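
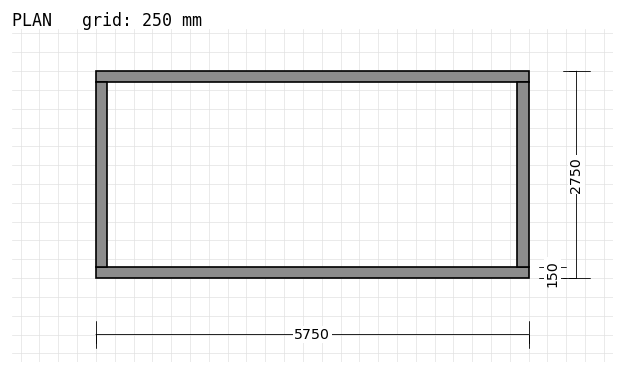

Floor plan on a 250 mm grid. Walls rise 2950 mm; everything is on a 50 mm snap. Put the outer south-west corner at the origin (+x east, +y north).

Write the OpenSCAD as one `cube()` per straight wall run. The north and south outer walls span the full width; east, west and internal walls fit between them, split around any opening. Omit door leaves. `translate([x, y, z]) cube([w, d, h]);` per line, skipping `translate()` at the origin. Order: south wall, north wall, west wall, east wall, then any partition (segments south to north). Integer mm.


cube([5750, 150, 2950]);
translate([0, 2600, 0]) cube([5750, 150, 2950]);
translate([0, 150, 0]) cube([150, 2450, 2950]);
translate([5600, 150, 0]) cube([150, 2450, 2950]);


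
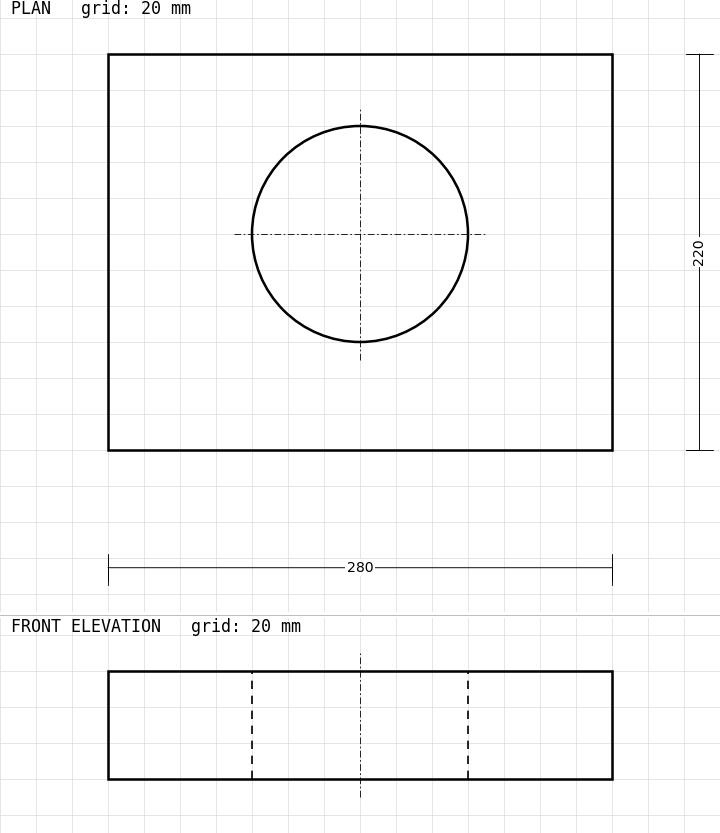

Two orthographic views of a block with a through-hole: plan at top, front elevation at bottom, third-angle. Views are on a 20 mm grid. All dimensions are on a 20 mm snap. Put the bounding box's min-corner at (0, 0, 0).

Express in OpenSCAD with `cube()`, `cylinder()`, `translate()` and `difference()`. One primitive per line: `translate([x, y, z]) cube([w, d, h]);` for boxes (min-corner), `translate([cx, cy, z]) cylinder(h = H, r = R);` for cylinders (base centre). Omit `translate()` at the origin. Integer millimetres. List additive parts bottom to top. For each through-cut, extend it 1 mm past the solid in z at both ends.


difference() {
  cube([280, 220, 60]);
  translate([140, 120, -1]) cylinder(h = 62, r = 60);
}


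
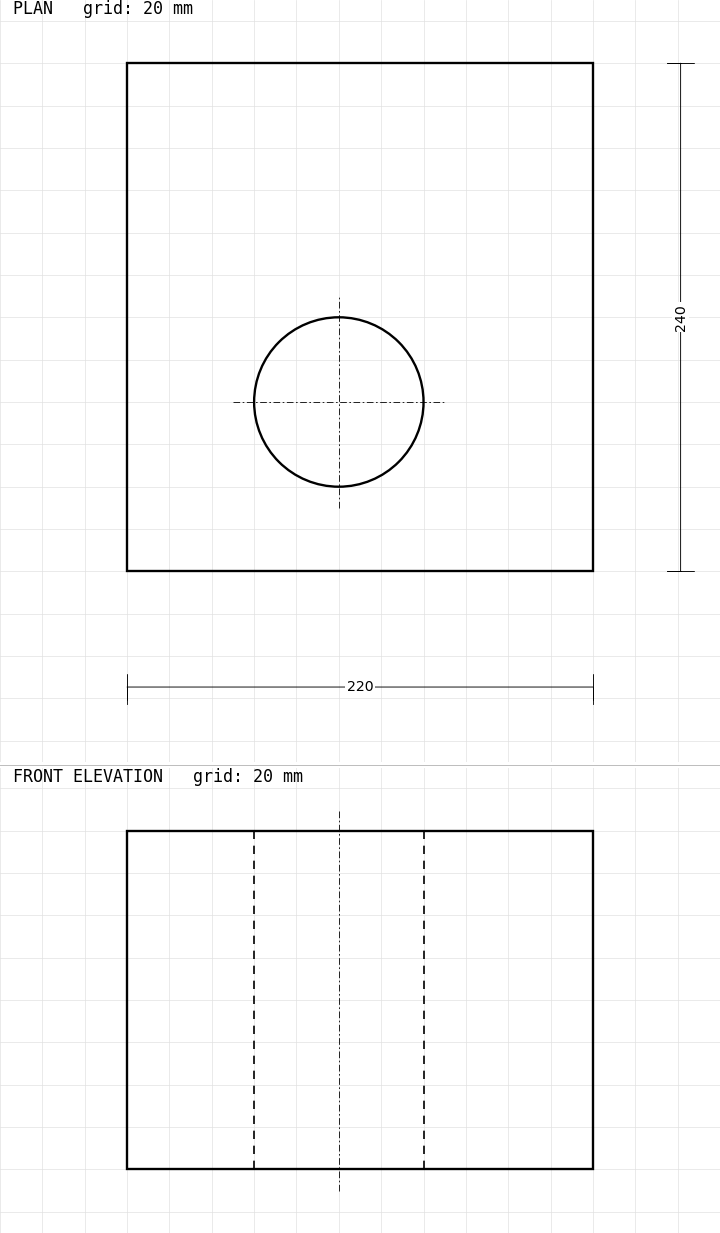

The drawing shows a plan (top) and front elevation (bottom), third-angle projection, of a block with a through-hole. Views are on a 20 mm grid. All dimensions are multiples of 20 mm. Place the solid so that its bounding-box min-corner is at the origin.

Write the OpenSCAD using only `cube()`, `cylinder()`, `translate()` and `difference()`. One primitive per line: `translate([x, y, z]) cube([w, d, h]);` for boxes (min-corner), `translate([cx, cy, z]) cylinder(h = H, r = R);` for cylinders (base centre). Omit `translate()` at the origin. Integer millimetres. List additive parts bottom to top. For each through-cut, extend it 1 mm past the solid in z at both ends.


difference() {
  cube([220, 240, 160]);
  translate([100, 80, -1]) cylinder(h = 162, r = 40);
}


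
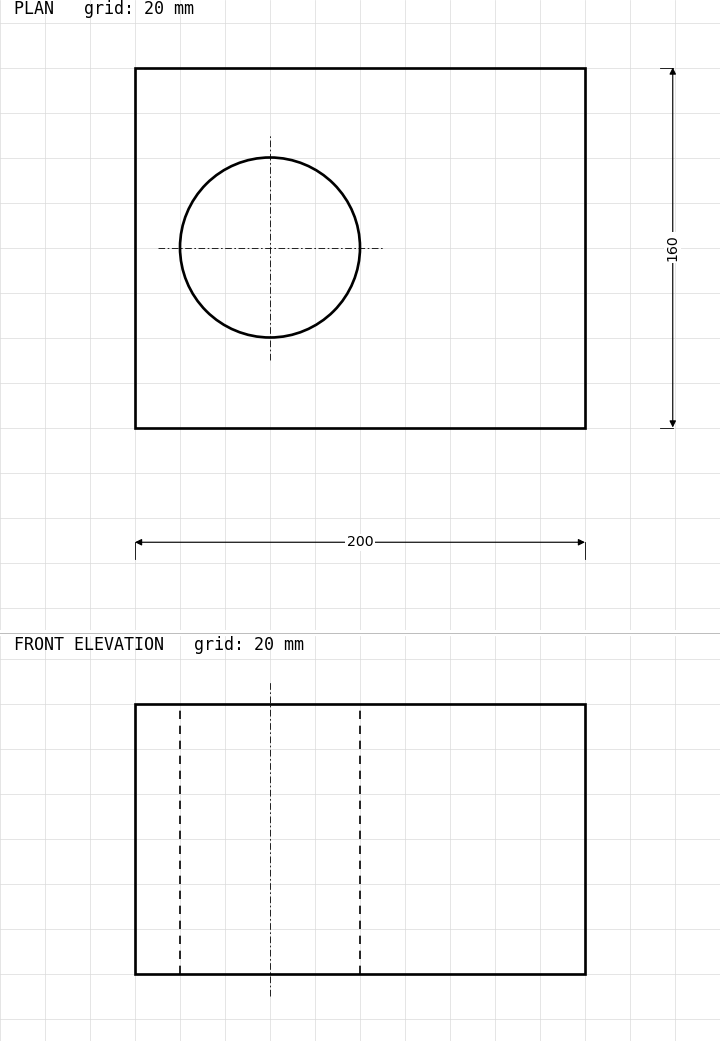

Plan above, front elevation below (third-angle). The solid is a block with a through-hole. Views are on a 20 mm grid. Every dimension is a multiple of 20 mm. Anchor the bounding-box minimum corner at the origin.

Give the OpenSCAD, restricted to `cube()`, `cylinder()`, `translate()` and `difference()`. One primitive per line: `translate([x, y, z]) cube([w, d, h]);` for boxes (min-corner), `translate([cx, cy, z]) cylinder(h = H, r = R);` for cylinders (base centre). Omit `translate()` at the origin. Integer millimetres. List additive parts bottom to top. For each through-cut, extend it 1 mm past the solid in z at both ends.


difference() {
  cube([200, 160, 120]);
  translate([60, 80, -1]) cylinder(h = 122, r = 40);
}


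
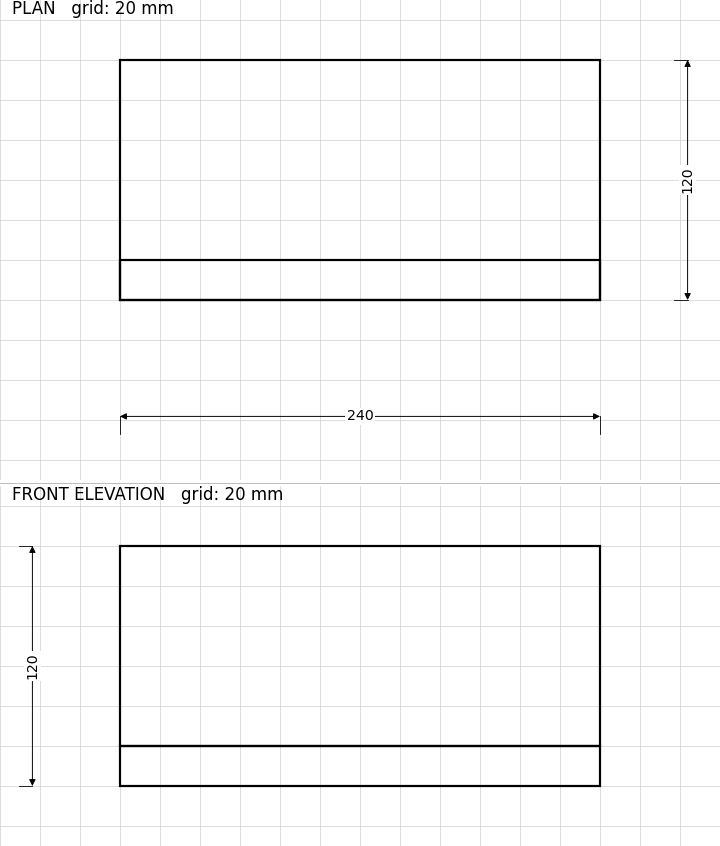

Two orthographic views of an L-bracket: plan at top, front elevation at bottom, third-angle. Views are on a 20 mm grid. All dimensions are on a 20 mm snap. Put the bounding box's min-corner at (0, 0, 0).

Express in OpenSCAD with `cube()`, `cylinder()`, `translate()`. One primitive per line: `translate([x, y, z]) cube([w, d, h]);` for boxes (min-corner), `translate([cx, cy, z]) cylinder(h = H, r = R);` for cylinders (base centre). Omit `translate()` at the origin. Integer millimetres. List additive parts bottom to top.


cube([240, 120, 20]);
translate([0, 0, 20]) cube([240, 20, 100]);


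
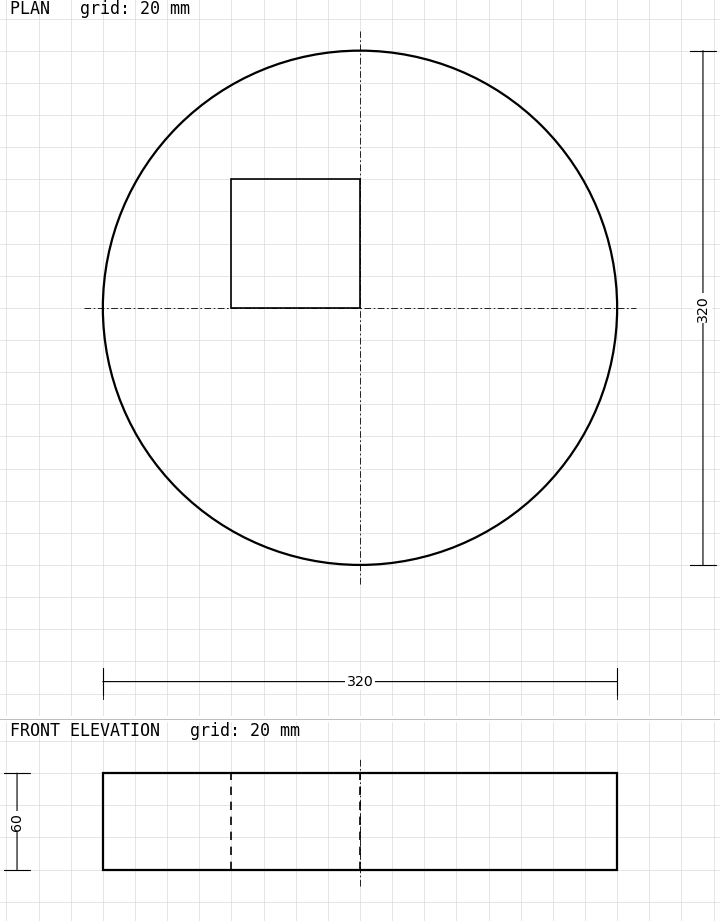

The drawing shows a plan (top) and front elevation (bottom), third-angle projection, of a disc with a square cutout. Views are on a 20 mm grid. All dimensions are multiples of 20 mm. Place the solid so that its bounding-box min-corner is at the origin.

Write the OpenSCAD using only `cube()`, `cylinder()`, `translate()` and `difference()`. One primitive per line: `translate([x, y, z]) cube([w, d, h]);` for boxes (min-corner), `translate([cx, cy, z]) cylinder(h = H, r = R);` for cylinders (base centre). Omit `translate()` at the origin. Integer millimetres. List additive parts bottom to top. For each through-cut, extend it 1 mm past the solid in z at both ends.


difference() {
  translate([160, 160, 0]) cylinder(h = 60, r = 160);
  translate([80, 160, -1]) cube([80, 80, 62]);
}


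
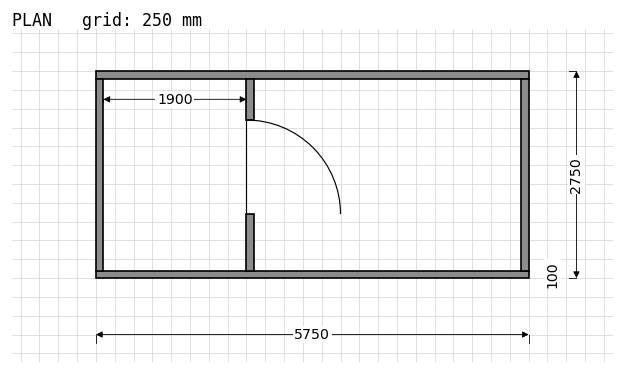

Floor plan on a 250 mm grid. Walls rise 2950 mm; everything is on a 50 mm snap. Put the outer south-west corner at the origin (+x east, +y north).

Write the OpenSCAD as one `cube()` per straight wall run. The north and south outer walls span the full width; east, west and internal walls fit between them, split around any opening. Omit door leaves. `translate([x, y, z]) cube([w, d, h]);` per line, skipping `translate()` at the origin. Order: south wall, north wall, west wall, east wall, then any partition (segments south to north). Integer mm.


cube([5750, 100, 2950]);
translate([0, 2650, 0]) cube([5750, 100, 2950]);
translate([0, 100, 0]) cube([100, 2550, 2950]);
translate([5650, 100, 0]) cube([100, 2550, 2950]);
translate([2000, 100, 0]) cube([100, 750, 2950]);
translate([2000, 2100, 0]) cube([100, 550, 2950]);


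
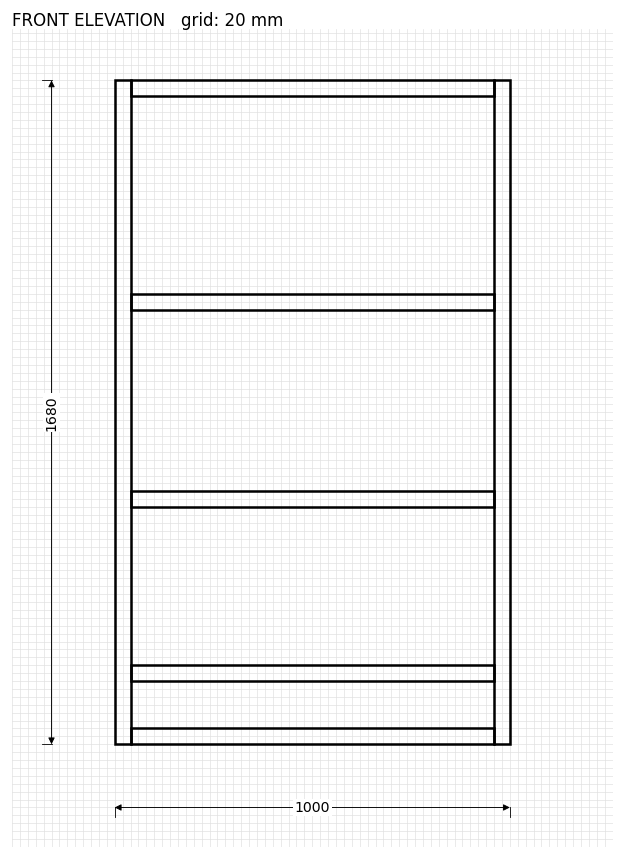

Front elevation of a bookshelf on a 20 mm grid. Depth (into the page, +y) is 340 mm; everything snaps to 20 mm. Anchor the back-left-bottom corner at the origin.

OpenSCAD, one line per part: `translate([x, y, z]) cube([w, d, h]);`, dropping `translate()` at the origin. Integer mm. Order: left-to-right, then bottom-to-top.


cube([40, 340, 1680]);
translate([40, 0, 0]) cube([920, 340, 40]);
translate([40, 0, 160]) cube([920, 340, 40]);
translate([40, 0, 600]) cube([920, 340, 40]);
translate([40, 0, 1100]) cube([920, 340, 40]);
translate([40, 0, 1640]) cube([920, 340, 40]);
translate([960, 0, 0]) cube([40, 340, 1680]);


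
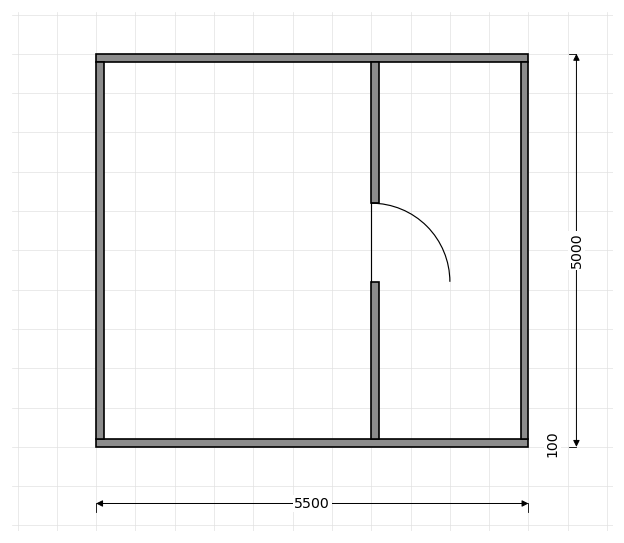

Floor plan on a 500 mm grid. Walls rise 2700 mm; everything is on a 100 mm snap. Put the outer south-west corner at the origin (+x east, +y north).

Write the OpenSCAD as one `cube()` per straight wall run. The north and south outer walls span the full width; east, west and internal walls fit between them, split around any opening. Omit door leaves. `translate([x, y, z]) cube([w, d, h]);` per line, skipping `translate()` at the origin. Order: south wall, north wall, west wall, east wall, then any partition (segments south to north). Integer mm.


cube([5500, 100, 2700]);
translate([0, 4900, 0]) cube([5500, 100, 2700]);
translate([0, 100, 0]) cube([100, 4800, 2700]);
translate([5400, 100, 0]) cube([100, 4800, 2700]);
translate([3500, 100, 0]) cube([100, 2000, 2700]);
translate([3500, 3100, 0]) cube([100, 1800, 2700]);


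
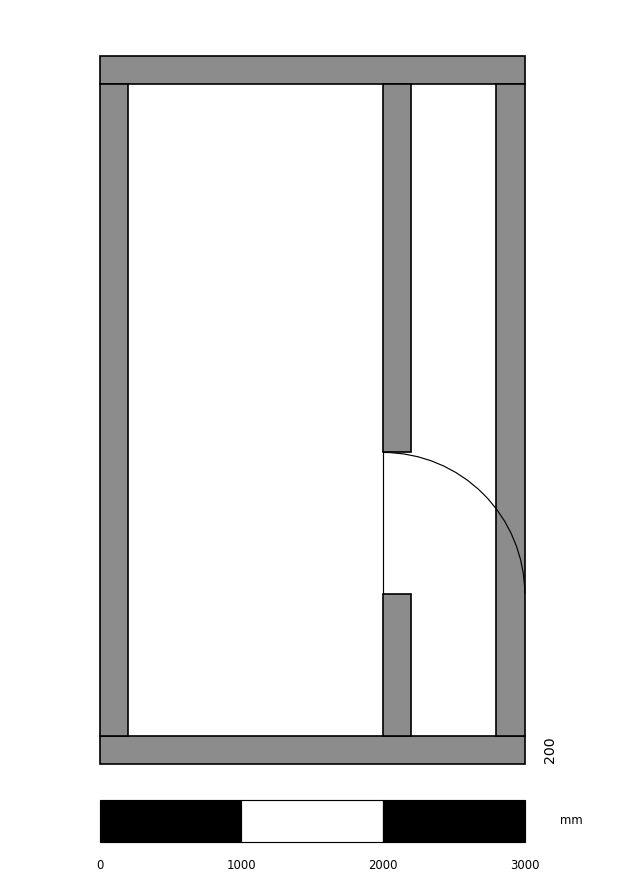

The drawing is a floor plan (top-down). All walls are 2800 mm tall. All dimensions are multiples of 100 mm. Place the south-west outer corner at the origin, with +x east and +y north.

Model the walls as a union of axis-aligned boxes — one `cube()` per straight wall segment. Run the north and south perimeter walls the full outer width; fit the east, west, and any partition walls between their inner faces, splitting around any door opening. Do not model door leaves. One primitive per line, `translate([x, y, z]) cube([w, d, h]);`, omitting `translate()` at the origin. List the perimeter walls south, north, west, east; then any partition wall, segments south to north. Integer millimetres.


cube([3000, 200, 2800]);
translate([0, 4800, 0]) cube([3000, 200, 2800]);
translate([0, 200, 0]) cube([200, 4600, 2800]);
translate([2800, 200, 0]) cube([200, 4600, 2800]);
translate([2000, 200, 0]) cube([200, 1000, 2800]);
translate([2000, 2200, 0]) cube([200, 2600, 2800]);


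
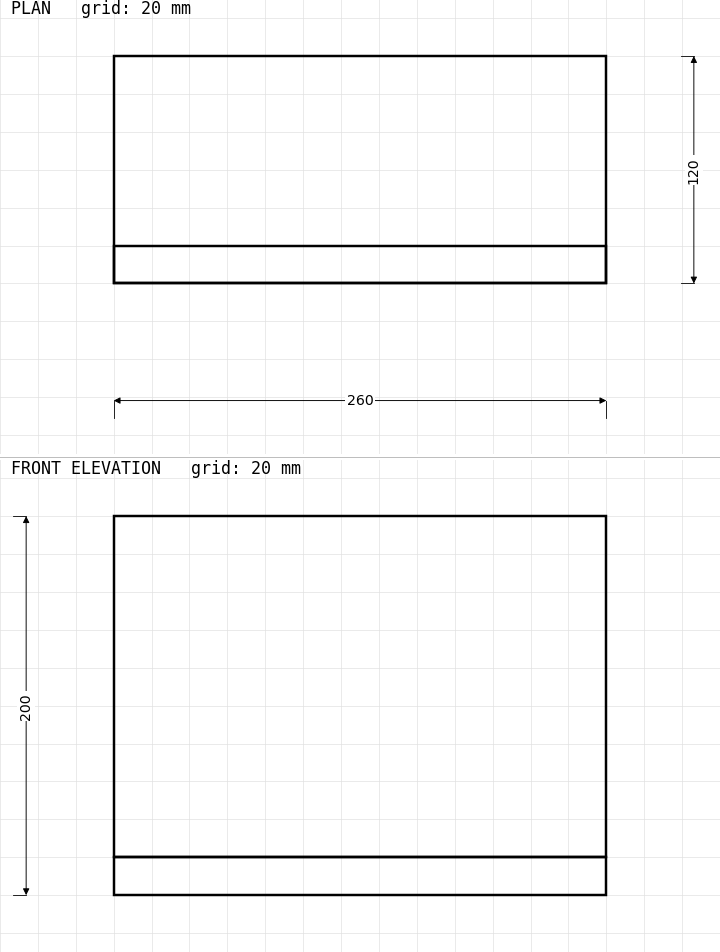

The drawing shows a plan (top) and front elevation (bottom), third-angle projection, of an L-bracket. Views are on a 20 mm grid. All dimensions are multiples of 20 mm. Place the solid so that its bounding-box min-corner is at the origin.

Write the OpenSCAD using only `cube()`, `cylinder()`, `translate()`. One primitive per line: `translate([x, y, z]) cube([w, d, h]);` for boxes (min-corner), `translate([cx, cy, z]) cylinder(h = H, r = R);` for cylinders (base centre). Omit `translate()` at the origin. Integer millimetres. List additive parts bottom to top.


cube([260, 120, 20]);
translate([0, 0, 20]) cube([260, 20, 180]);


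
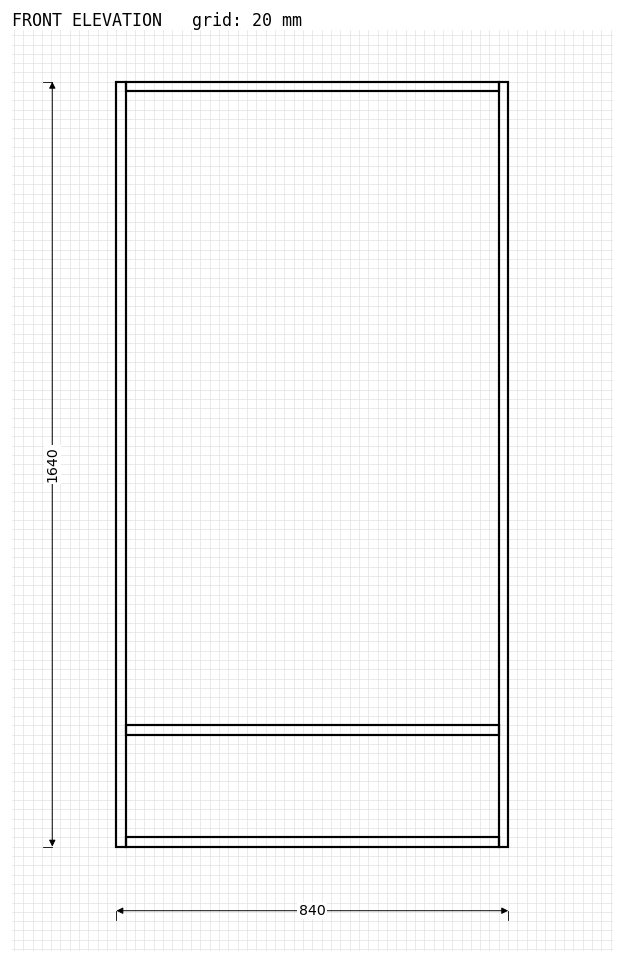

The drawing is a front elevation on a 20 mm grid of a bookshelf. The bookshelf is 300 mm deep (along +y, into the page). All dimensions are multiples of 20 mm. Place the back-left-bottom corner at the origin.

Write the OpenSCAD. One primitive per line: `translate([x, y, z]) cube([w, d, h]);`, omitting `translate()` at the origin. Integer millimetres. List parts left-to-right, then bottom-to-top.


cube([20, 300, 1640]);
translate([20, 0, 0]) cube([800, 300, 20]);
translate([20, 0, 240]) cube([800, 300, 20]);
translate([20, 0, 1620]) cube([800, 300, 20]);
translate([820, 0, 0]) cube([20, 300, 1640]);


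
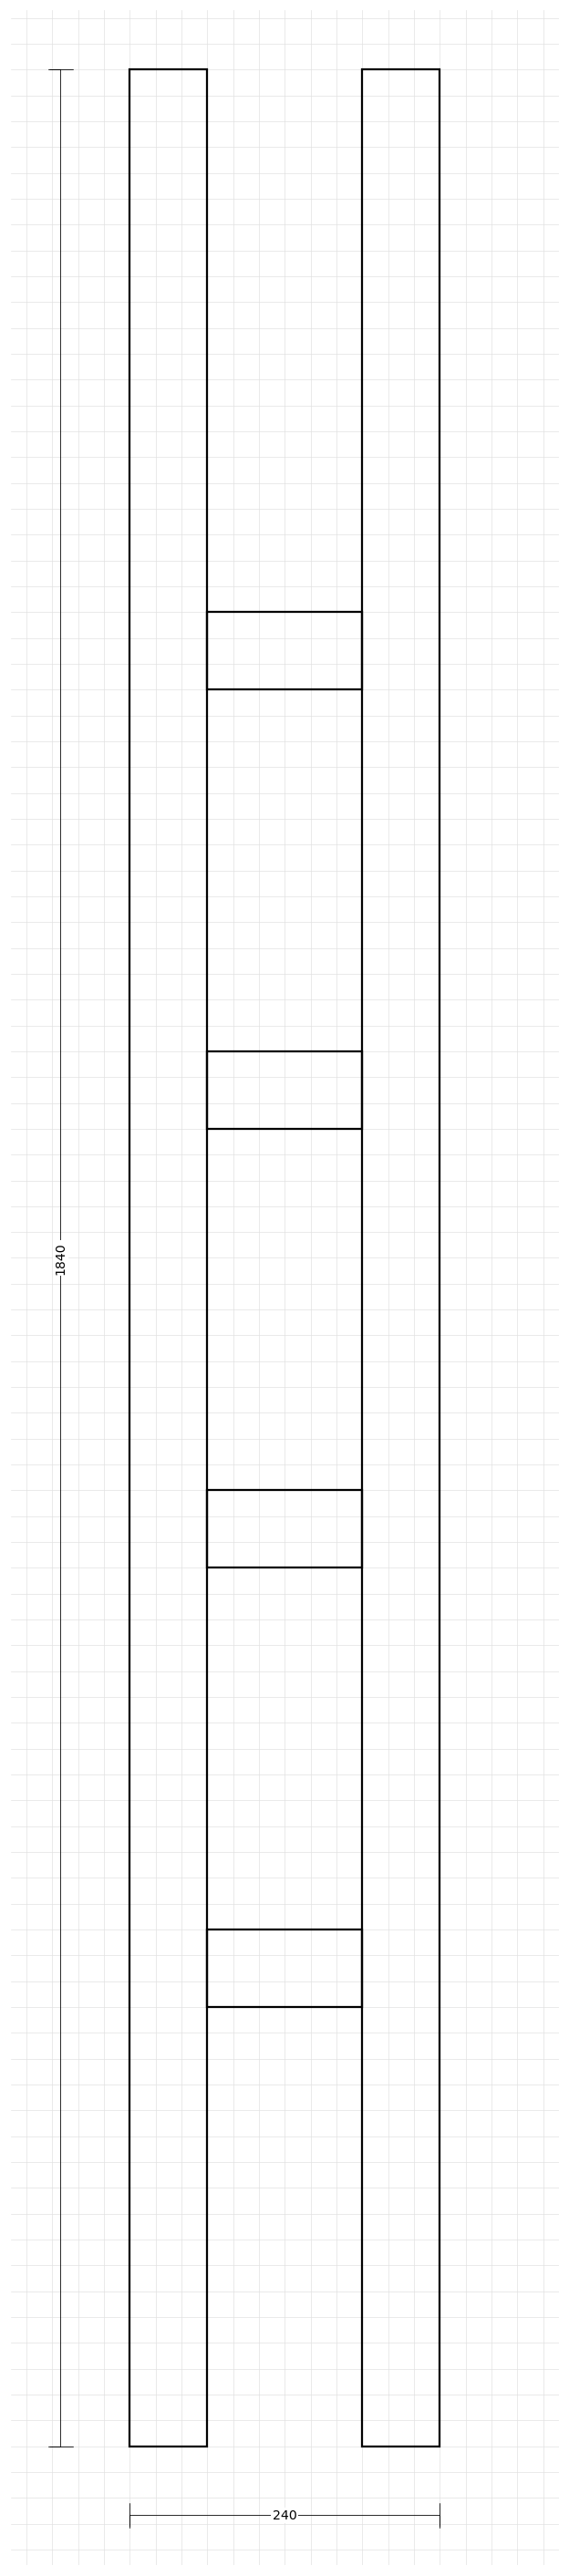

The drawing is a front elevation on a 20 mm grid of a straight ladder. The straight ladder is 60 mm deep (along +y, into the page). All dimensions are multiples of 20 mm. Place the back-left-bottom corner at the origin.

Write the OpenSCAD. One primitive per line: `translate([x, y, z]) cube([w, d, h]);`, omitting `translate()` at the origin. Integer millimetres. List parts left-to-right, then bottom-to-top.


cube([60, 60, 1840]);
translate([60, 0, 340]) cube([120, 60, 60]);
translate([60, 0, 680]) cube([120, 60, 60]);
translate([60, 0, 1020]) cube([120, 60, 60]);
translate([60, 0, 1360]) cube([120, 60, 60]);
translate([180, 0, 0]) cube([60, 60, 1840]);


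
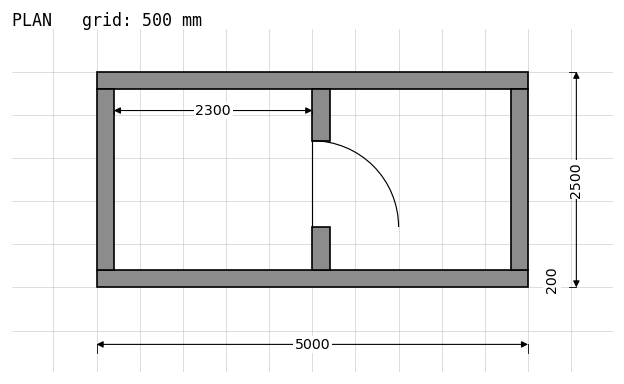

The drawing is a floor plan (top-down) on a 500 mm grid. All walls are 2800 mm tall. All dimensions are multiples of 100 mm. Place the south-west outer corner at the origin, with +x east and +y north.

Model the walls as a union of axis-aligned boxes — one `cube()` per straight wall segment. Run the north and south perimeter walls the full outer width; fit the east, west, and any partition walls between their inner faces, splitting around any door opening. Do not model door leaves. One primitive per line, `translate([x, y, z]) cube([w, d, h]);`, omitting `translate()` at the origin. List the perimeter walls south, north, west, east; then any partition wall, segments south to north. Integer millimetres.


cube([5000, 200, 2800]);
translate([0, 2300, 0]) cube([5000, 200, 2800]);
translate([0, 200, 0]) cube([200, 2100, 2800]);
translate([4800, 200, 0]) cube([200, 2100, 2800]);
translate([2500, 200, 0]) cube([200, 500, 2800]);
translate([2500, 1700, 0]) cube([200, 600, 2800]);


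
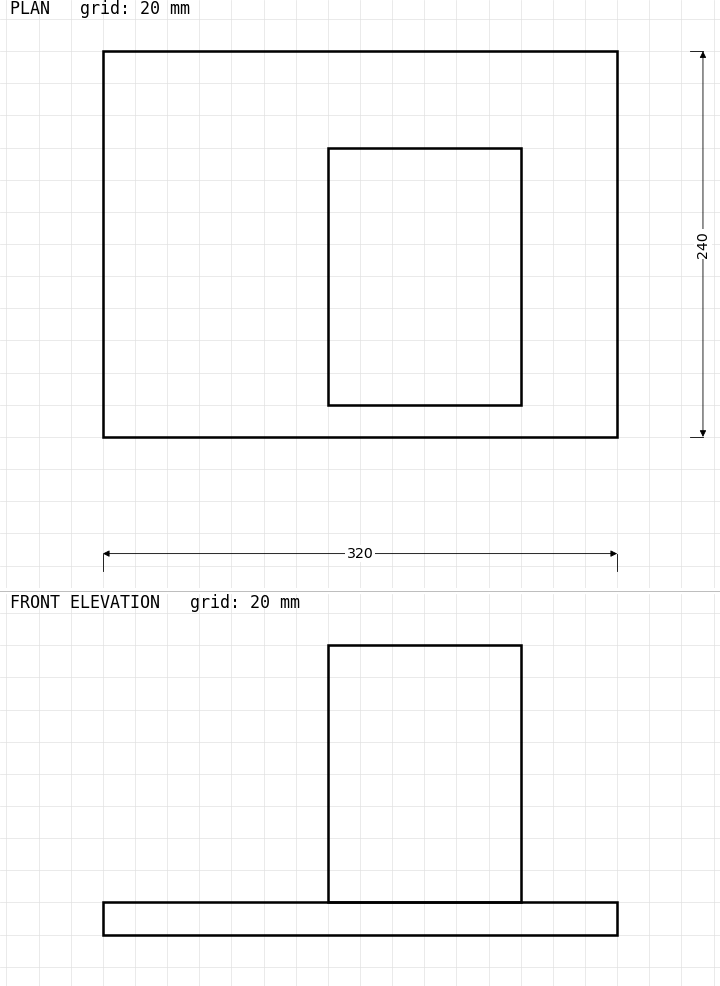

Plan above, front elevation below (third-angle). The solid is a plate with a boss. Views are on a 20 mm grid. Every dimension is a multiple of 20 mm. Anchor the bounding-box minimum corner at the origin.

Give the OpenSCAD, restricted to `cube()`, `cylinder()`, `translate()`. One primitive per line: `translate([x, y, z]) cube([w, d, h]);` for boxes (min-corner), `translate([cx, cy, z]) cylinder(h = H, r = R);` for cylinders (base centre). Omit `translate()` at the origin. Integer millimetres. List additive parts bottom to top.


cube([320, 240, 20]);
translate([140, 20, 20]) cube([120, 160, 160]);


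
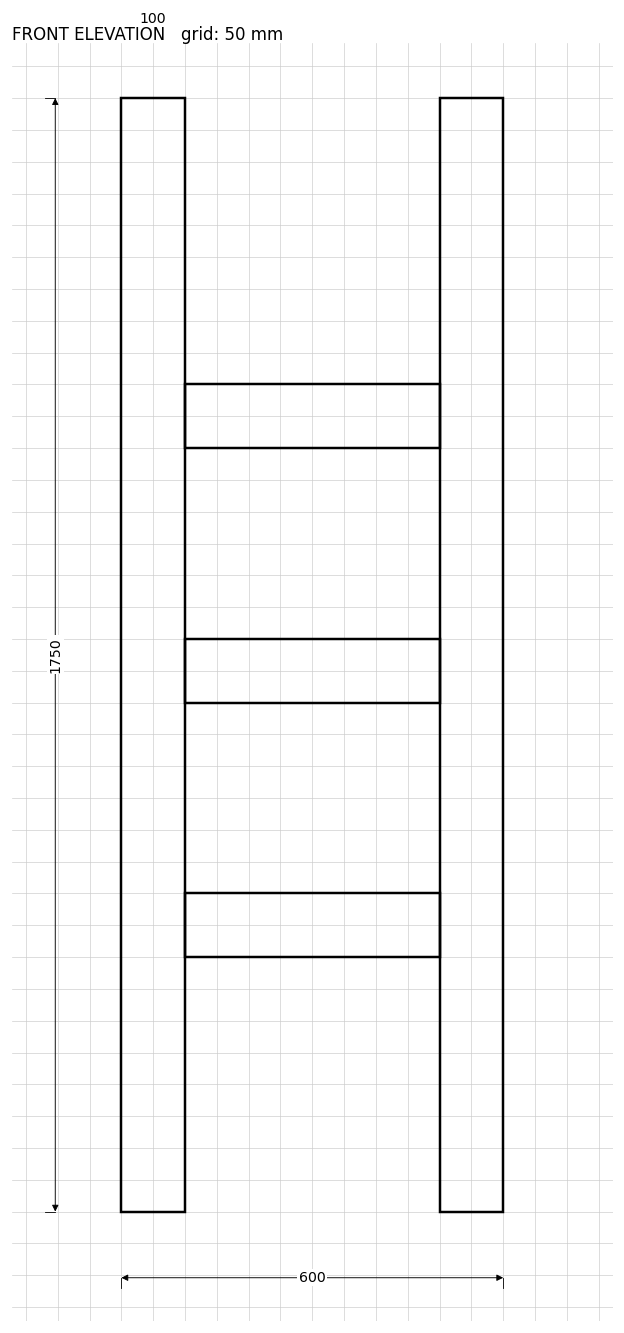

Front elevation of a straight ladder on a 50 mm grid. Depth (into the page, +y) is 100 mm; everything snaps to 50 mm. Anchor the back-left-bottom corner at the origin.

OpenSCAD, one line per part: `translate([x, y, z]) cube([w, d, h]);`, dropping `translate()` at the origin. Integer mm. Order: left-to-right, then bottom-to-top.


cube([100, 100, 1750]);
translate([100, 0, 400]) cube([400, 100, 100]);
translate([100, 0, 800]) cube([400, 100, 100]);
translate([100, 0, 1200]) cube([400, 100, 100]);
translate([500, 0, 0]) cube([100, 100, 1750]);


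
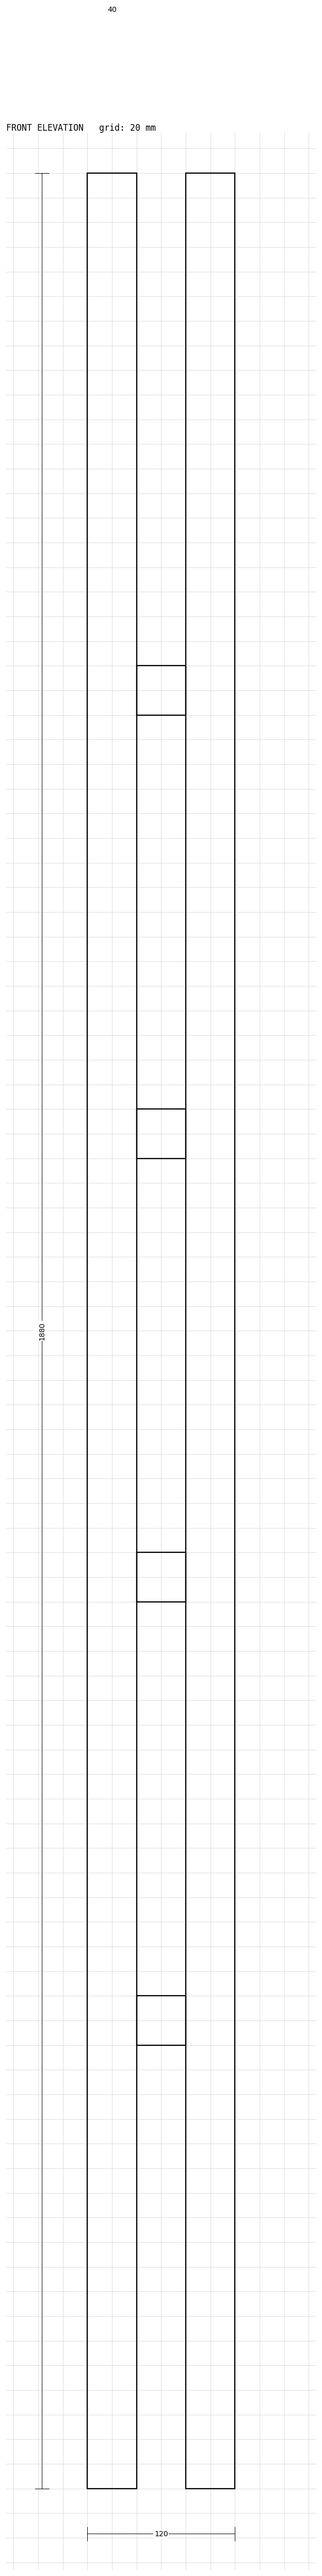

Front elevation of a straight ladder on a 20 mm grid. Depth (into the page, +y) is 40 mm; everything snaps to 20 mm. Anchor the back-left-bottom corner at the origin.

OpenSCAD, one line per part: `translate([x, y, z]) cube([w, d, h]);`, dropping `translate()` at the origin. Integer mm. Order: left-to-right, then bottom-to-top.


cube([40, 40, 1880]);
translate([40, 0, 360]) cube([40, 40, 40]);
translate([40, 0, 720]) cube([40, 40, 40]);
translate([40, 0, 1080]) cube([40, 40, 40]);
translate([40, 0, 1440]) cube([40, 40, 40]);
translate([80, 0, 0]) cube([40, 40, 1880]);


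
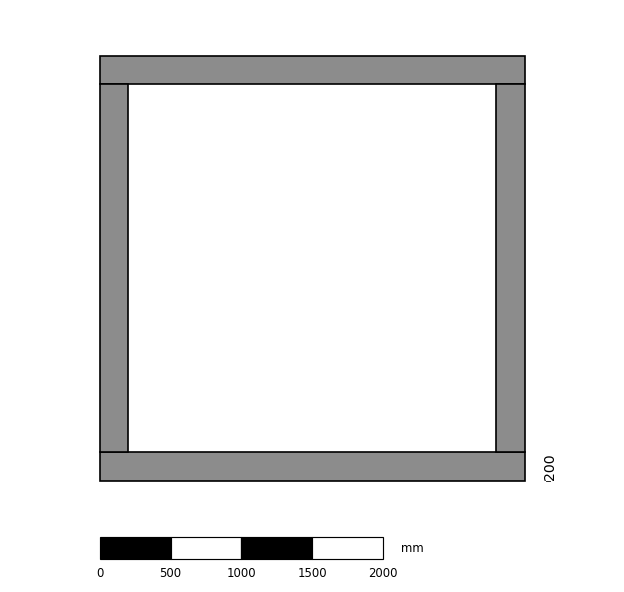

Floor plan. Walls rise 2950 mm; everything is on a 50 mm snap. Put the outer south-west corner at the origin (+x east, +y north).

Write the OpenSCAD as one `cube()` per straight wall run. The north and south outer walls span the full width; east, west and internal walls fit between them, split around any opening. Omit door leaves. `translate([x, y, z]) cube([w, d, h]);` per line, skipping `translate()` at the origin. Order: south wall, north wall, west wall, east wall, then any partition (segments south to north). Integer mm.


cube([3000, 200, 2950]);
translate([0, 2800, 0]) cube([3000, 200, 2950]);
translate([0, 200, 0]) cube([200, 2600, 2950]);
translate([2800, 200, 0]) cube([200, 2600, 2950]);


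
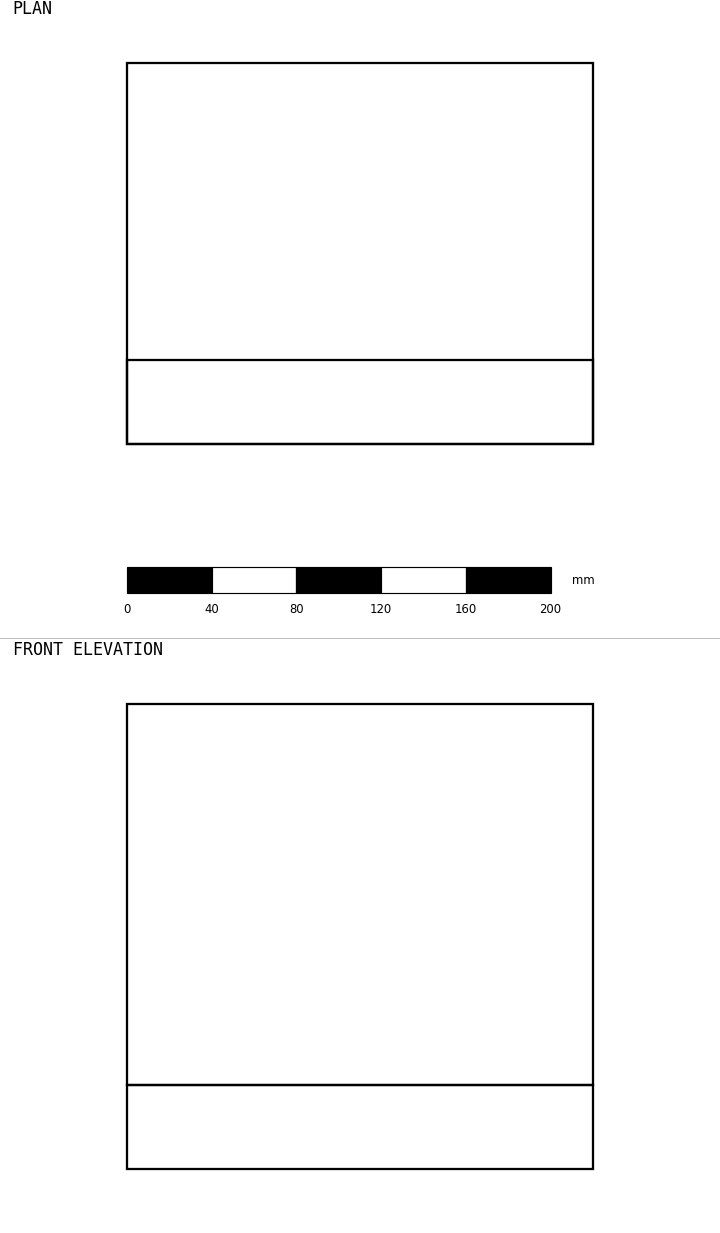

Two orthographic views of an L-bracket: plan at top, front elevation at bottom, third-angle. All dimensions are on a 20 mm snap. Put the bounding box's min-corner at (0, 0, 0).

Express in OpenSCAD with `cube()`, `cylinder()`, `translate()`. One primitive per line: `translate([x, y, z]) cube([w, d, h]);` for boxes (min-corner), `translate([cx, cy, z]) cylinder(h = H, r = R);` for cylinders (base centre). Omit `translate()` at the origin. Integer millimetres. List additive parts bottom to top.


cube([220, 180, 40]);
translate([0, 0, 40]) cube([220, 40, 180]);


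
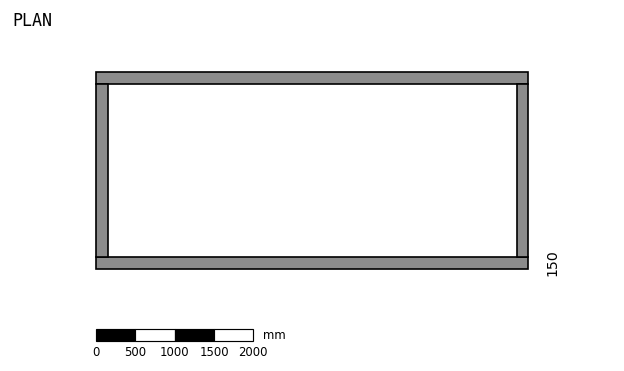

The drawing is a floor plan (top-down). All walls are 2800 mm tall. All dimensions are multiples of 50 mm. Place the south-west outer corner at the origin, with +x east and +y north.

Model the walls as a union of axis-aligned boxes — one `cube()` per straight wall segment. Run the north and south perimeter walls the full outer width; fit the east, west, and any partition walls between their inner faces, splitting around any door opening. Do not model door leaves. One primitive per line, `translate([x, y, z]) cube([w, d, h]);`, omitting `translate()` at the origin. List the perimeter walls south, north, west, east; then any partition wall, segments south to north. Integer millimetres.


cube([5500, 150, 2800]);
translate([0, 2350, 0]) cube([5500, 150, 2800]);
translate([0, 150, 0]) cube([150, 2200, 2800]);
translate([5350, 150, 0]) cube([150, 2200, 2800]);


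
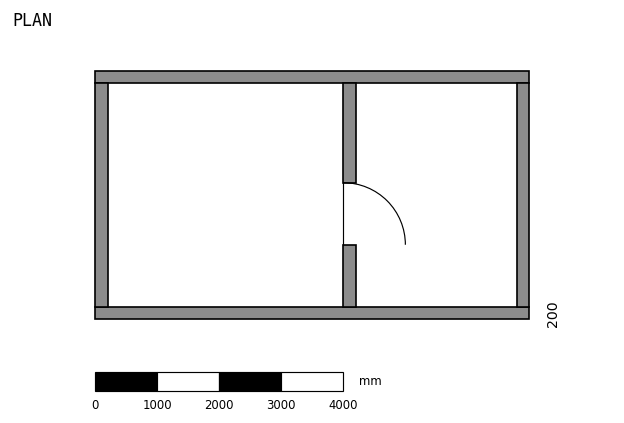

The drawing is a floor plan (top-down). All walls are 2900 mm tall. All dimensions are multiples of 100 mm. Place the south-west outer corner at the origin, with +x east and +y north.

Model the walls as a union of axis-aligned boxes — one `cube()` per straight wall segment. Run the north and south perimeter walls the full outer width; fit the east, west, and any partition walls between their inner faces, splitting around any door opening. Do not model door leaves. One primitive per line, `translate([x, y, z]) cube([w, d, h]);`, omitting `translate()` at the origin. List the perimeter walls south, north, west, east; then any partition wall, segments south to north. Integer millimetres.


cube([7000, 200, 2900]);
translate([0, 3800, 0]) cube([7000, 200, 2900]);
translate([0, 200, 0]) cube([200, 3600, 2900]);
translate([6800, 200, 0]) cube([200, 3600, 2900]);
translate([4000, 200, 0]) cube([200, 1000, 2900]);
translate([4000, 2200, 0]) cube([200, 1600, 2900]);


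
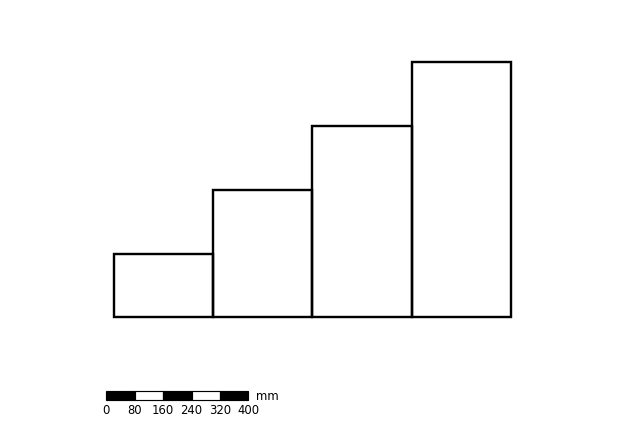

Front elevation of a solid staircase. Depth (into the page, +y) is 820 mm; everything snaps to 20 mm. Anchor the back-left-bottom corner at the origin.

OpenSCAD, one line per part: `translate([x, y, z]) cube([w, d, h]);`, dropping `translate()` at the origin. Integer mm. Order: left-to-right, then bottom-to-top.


cube([280, 820, 180]);
translate([280, 0, 0]) cube([280, 820, 360]);
translate([560, 0, 0]) cube([280, 820, 540]);
translate([840, 0, 0]) cube([280, 820, 720]);


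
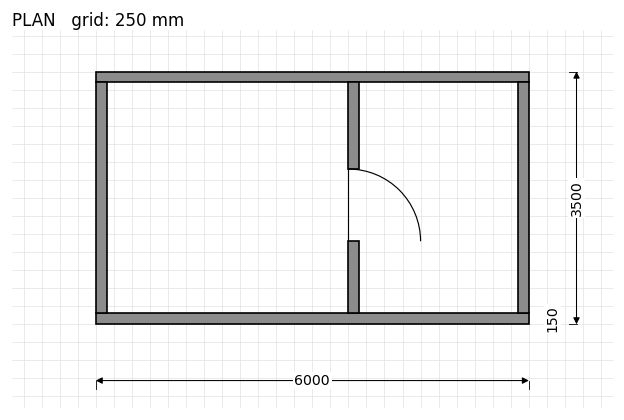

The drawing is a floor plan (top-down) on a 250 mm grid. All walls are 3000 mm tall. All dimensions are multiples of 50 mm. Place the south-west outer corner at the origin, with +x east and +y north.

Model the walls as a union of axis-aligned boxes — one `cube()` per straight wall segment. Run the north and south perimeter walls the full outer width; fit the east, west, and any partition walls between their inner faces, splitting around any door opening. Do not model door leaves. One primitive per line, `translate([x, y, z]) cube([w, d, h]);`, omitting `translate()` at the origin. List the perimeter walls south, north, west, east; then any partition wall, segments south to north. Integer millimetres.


cube([6000, 150, 3000]);
translate([0, 3350, 0]) cube([6000, 150, 3000]);
translate([0, 150, 0]) cube([150, 3200, 3000]);
translate([5850, 150, 0]) cube([150, 3200, 3000]);
translate([3500, 150, 0]) cube([150, 1000, 3000]);
translate([3500, 2150, 0]) cube([150, 1200, 3000]);


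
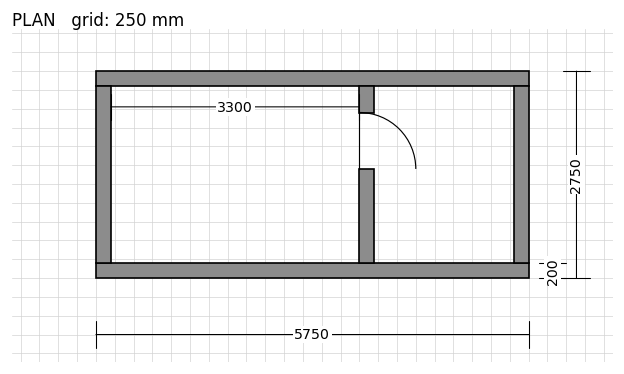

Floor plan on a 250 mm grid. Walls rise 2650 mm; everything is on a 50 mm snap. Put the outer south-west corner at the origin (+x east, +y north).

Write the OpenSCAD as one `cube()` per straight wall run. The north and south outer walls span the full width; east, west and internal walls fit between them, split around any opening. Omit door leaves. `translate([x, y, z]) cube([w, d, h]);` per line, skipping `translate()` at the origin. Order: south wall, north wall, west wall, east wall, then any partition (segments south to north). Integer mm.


cube([5750, 200, 2650]);
translate([0, 2550, 0]) cube([5750, 200, 2650]);
translate([0, 200, 0]) cube([200, 2350, 2650]);
translate([5550, 200, 0]) cube([200, 2350, 2650]);
translate([3500, 200, 0]) cube([200, 1250, 2650]);
translate([3500, 2200, 0]) cube([200, 350, 2650]);


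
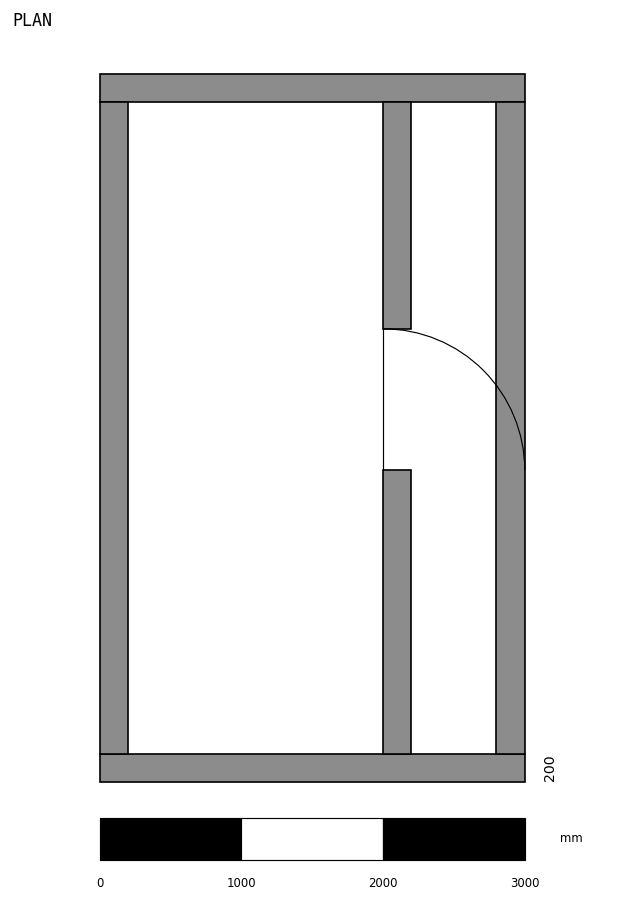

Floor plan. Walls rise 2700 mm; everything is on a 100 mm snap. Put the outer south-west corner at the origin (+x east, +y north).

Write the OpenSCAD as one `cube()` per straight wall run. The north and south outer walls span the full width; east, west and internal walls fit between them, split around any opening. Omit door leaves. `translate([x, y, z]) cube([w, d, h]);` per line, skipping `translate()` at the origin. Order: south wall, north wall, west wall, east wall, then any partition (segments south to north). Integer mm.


cube([3000, 200, 2700]);
translate([0, 4800, 0]) cube([3000, 200, 2700]);
translate([0, 200, 0]) cube([200, 4600, 2700]);
translate([2800, 200, 0]) cube([200, 4600, 2700]);
translate([2000, 200, 0]) cube([200, 2000, 2700]);
translate([2000, 3200, 0]) cube([200, 1600, 2700]);


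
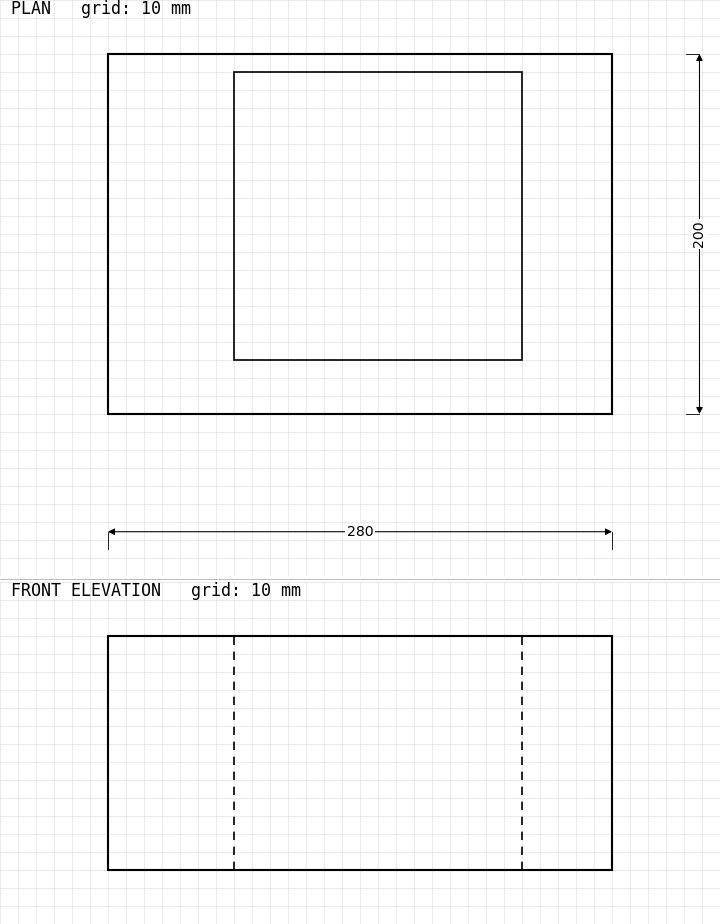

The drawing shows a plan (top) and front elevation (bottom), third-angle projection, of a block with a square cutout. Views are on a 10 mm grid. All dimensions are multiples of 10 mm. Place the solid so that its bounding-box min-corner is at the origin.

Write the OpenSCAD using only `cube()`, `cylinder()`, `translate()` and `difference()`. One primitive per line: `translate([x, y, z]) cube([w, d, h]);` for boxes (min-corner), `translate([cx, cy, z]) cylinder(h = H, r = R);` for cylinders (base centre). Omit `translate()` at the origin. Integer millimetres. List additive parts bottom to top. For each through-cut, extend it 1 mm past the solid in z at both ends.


difference() {
  cube([280, 200, 130]);
  translate([70, 30, -1]) cube([160, 160, 132]);
}


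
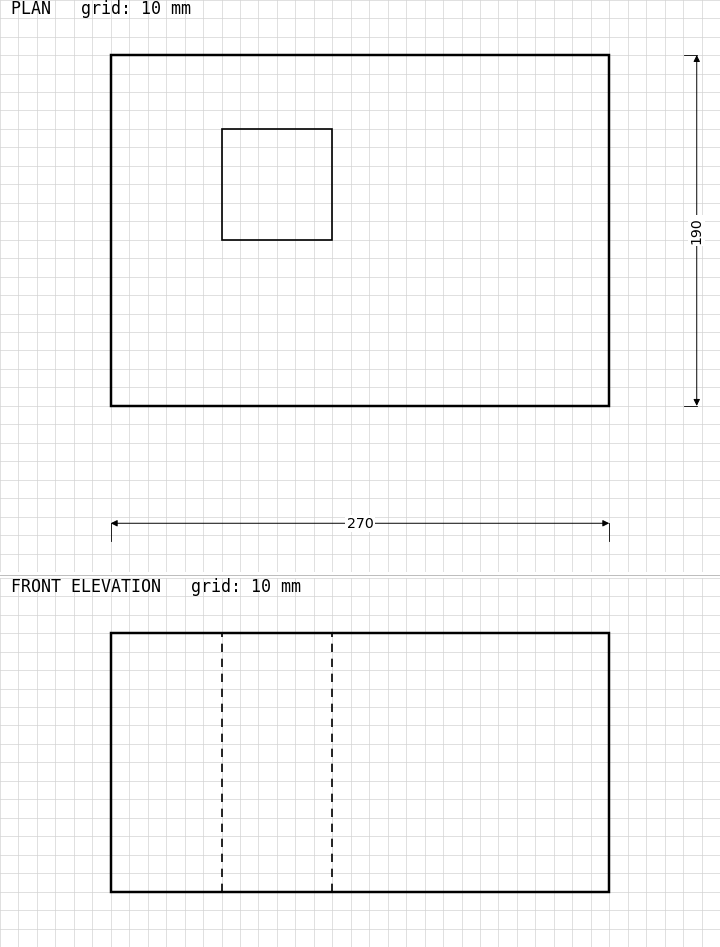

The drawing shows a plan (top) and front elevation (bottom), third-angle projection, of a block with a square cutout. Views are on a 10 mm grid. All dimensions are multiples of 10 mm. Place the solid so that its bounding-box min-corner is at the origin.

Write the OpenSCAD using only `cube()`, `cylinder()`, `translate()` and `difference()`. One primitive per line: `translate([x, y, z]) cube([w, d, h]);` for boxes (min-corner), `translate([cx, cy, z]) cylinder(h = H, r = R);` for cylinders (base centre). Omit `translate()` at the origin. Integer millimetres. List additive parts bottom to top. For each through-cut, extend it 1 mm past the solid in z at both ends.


difference() {
  cube([270, 190, 140]);
  translate([60, 90, -1]) cube([60, 60, 142]);
}


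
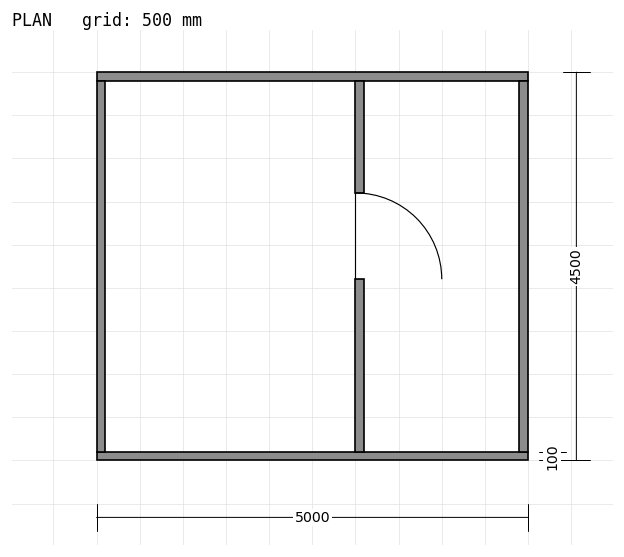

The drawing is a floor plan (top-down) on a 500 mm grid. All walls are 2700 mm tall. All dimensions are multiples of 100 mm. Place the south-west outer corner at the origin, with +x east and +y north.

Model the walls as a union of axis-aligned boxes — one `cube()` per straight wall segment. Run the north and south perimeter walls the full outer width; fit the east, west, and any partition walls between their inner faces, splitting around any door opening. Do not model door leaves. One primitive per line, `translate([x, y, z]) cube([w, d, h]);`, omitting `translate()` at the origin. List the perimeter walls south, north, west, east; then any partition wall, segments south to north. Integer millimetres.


cube([5000, 100, 2700]);
translate([0, 4400, 0]) cube([5000, 100, 2700]);
translate([0, 100, 0]) cube([100, 4300, 2700]);
translate([4900, 100, 0]) cube([100, 4300, 2700]);
translate([3000, 100, 0]) cube([100, 2000, 2700]);
translate([3000, 3100, 0]) cube([100, 1300, 2700]);


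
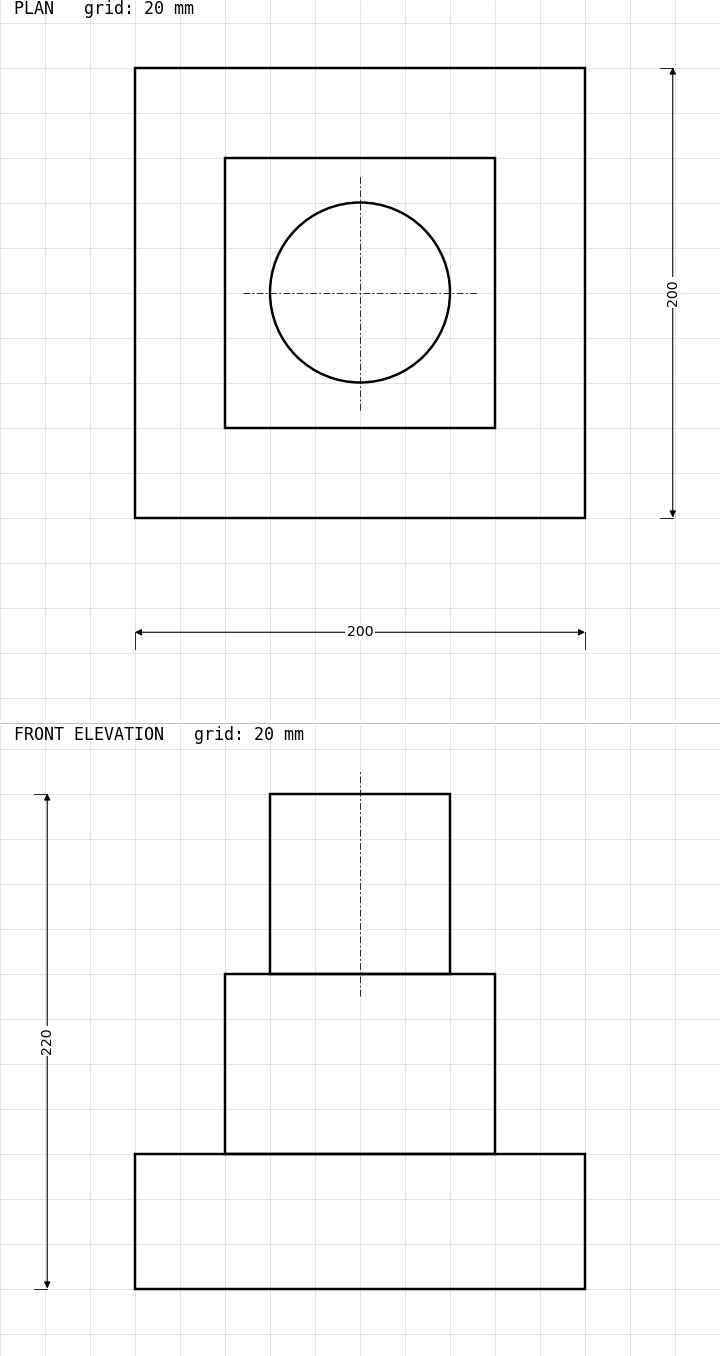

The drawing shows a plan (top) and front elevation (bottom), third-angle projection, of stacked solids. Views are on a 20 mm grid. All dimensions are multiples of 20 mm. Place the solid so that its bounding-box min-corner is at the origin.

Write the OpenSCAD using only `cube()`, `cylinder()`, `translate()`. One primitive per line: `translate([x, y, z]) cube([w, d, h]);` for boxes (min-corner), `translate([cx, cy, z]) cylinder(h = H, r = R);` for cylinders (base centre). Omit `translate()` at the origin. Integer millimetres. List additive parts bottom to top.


cube([200, 200, 60]);
translate([40, 40, 60]) cube([120, 120, 80]);
translate([100, 100, 140]) cylinder(h = 80, r = 40);


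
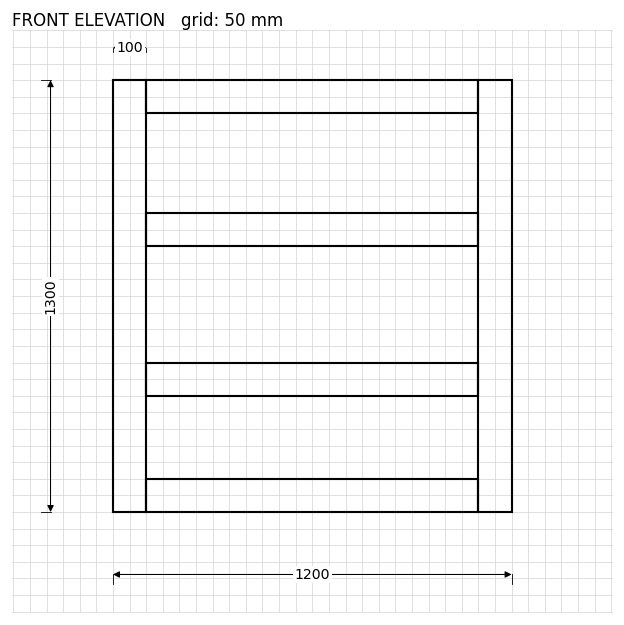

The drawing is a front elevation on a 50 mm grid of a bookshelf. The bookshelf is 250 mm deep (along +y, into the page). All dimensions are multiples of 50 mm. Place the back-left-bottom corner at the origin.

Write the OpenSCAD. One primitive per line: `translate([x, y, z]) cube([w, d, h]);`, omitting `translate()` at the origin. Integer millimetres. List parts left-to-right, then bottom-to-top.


cube([100, 250, 1300]);
translate([100, 0, 0]) cube([1000, 250, 100]);
translate([100, 0, 350]) cube([1000, 250, 100]);
translate([100, 0, 800]) cube([1000, 250, 100]);
translate([100, 0, 1200]) cube([1000, 250, 100]);
translate([1100, 0, 0]) cube([100, 250, 1300]);


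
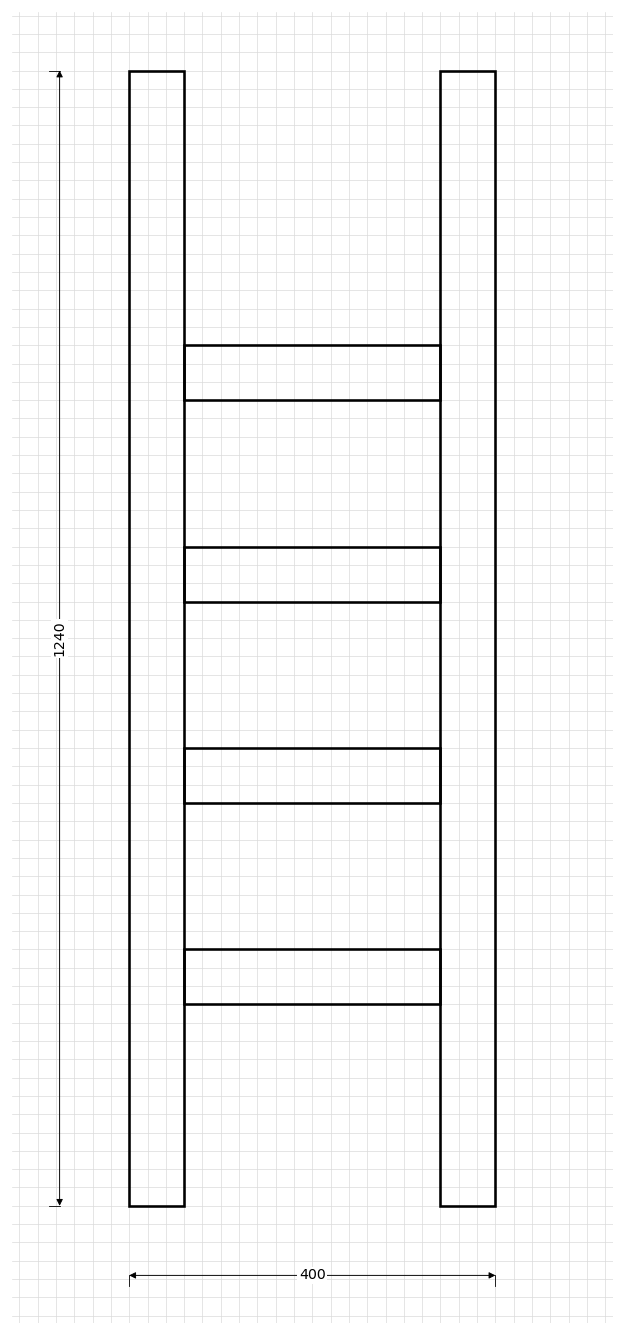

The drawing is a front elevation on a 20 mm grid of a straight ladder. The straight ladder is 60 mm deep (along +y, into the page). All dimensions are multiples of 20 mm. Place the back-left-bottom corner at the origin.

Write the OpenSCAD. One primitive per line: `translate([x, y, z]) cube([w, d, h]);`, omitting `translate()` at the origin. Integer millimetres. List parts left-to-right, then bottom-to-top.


cube([60, 60, 1240]);
translate([60, 0, 220]) cube([280, 60, 60]);
translate([60, 0, 440]) cube([280, 60, 60]);
translate([60, 0, 660]) cube([280, 60, 60]);
translate([60, 0, 880]) cube([280, 60, 60]);
translate([340, 0, 0]) cube([60, 60, 1240]);


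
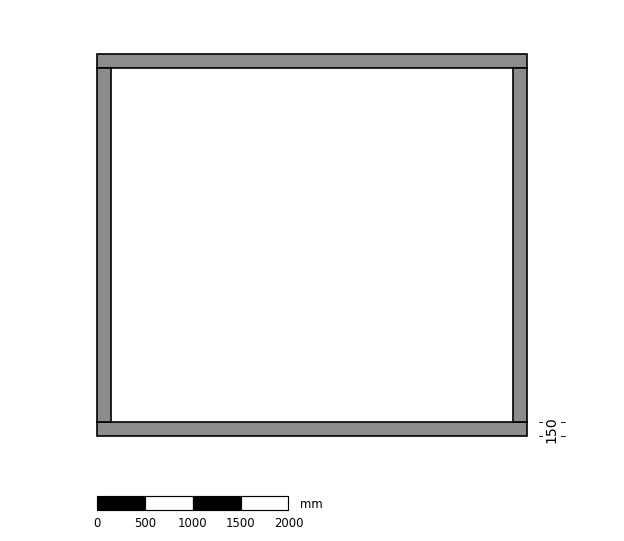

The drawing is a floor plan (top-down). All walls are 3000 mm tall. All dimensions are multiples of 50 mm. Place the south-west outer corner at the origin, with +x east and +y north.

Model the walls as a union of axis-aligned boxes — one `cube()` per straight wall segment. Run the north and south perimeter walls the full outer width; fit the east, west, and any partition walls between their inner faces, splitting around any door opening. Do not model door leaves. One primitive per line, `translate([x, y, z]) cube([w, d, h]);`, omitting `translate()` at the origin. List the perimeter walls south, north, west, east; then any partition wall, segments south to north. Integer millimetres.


cube([4500, 150, 3000]);
translate([0, 3850, 0]) cube([4500, 150, 3000]);
translate([0, 150, 0]) cube([150, 3700, 3000]);
translate([4350, 150, 0]) cube([150, 3700, 3000]);


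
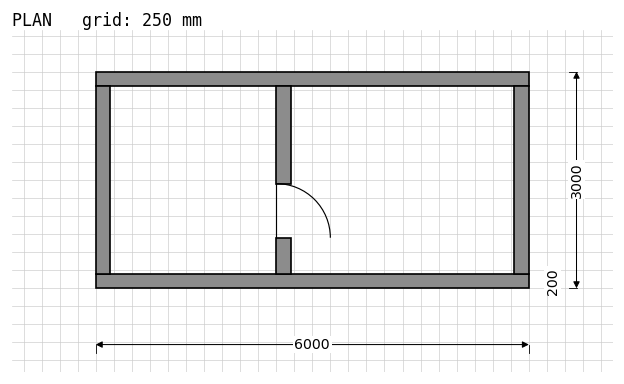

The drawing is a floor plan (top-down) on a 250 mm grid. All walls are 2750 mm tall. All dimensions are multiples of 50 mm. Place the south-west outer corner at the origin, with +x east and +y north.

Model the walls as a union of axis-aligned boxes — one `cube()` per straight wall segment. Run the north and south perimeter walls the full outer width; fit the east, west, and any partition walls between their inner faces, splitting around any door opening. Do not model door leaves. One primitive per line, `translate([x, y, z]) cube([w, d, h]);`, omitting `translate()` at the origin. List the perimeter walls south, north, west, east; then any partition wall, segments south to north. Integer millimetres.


cube([6000, 200, 2750]);
translate([0, 2800, 0]) cube([6000, 200, 2750]);
translate([0, 200, 0]) cube([200, 2600, 2750]);
translate([5800, 200, 0]) cube([200, 2600, 2750]);
translate([2500, 200, 0]) cube([200, 500, 2750]);
translate([2500, 1450, 0]) cube([200, 1350, 2750]);


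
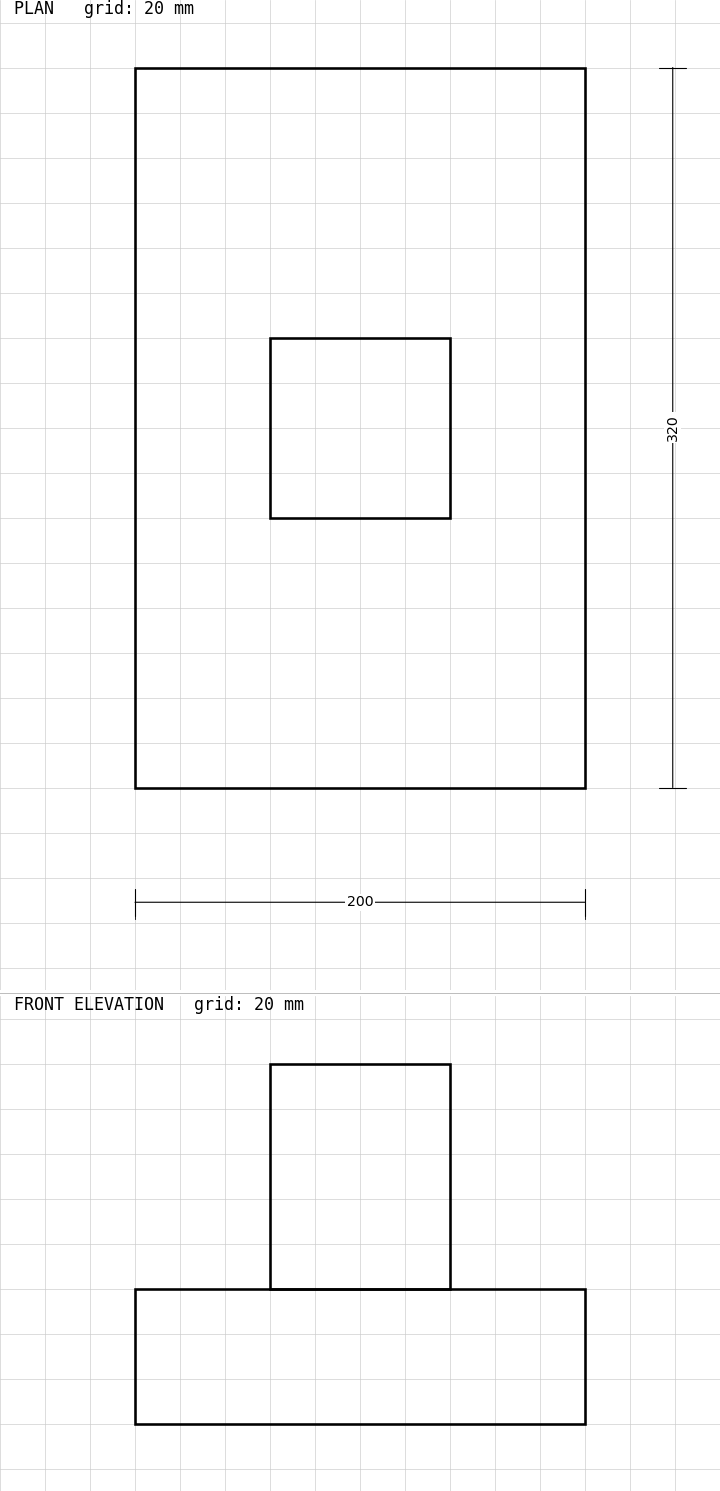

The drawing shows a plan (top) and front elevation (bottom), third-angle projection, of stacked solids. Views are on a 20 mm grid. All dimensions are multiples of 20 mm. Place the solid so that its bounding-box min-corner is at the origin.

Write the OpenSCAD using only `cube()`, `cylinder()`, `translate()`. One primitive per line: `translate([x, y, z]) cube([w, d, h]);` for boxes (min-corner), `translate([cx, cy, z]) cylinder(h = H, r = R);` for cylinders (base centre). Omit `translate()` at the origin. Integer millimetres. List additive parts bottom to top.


cube([200, 320, 60]);
translate([60, 120, 60]) cube([80, 80, 100]);


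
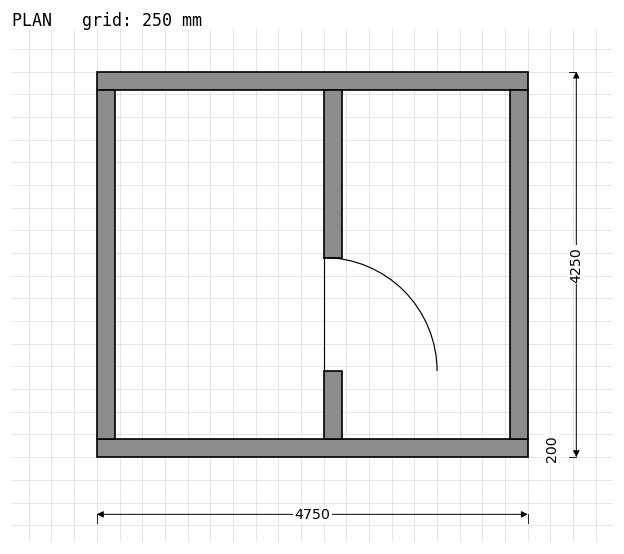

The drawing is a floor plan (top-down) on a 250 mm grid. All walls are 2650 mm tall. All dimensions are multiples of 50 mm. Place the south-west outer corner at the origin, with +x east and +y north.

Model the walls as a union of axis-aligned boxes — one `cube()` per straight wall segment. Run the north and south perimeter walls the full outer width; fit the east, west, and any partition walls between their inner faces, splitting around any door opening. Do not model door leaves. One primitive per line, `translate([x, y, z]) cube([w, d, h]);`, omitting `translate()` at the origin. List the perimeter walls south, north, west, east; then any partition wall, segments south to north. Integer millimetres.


cube([4750, 200, 2650]);
translate([0, 4050, 0]) cube([4750, 200, 2650]);
translate([0, 200, 0]) cube([200, 3850, 2650]);
translate([4550, 200, 0]) cube([200, 3850, 2650]);
translate([2500, 200, 0]) cube([200, 750, 2650]);
translate([2500, 2200, 0]) cube([200, 1850, 2650]);


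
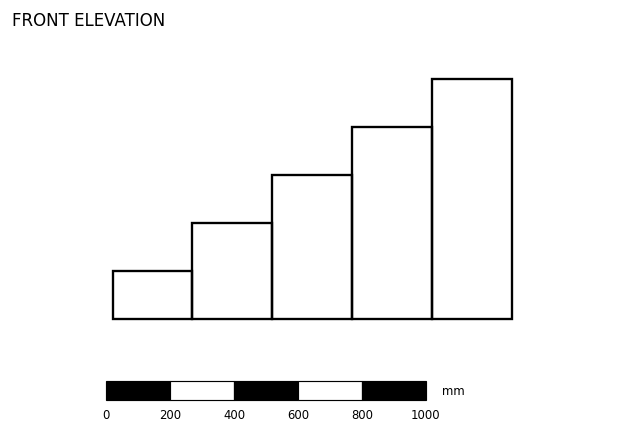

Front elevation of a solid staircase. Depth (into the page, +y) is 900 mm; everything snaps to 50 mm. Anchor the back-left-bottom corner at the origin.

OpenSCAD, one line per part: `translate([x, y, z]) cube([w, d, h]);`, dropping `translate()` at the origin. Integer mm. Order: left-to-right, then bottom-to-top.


cube([250, 900, 150]);
translate([250, 0, 0]) cube([250, 900, 300]);
translate([500, 0, 0]) cube([250, 900, 450]);
translate([750, 0, 0]) cube([250, 900, 600]);
translate([1000, 0, 0]) cube([250, 900, 750]);


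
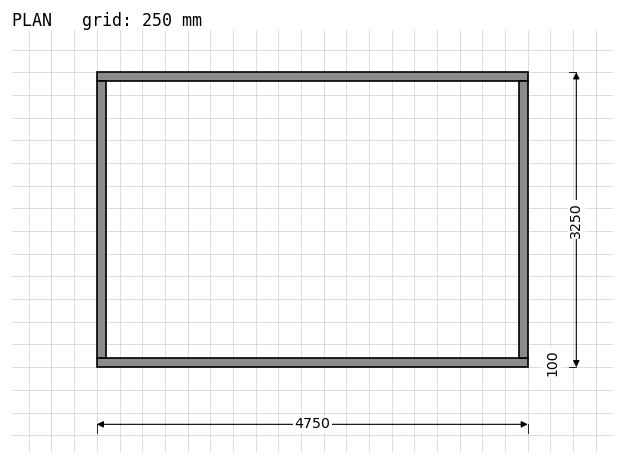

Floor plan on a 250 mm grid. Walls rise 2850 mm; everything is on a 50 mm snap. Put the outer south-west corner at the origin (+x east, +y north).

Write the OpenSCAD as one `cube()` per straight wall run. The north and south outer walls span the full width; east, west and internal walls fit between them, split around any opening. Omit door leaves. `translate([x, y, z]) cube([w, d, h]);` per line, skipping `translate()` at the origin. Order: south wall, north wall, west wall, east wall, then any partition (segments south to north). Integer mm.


cube([4750, 100, 2850]);
translate([0, 3150, 0]) cube([4750, 100, 2850]);
translate([0, 100, 0]) cube([100, 3050, 2850]);
translate([4650, 100, 0]) cube([100, 3050, 2850]);


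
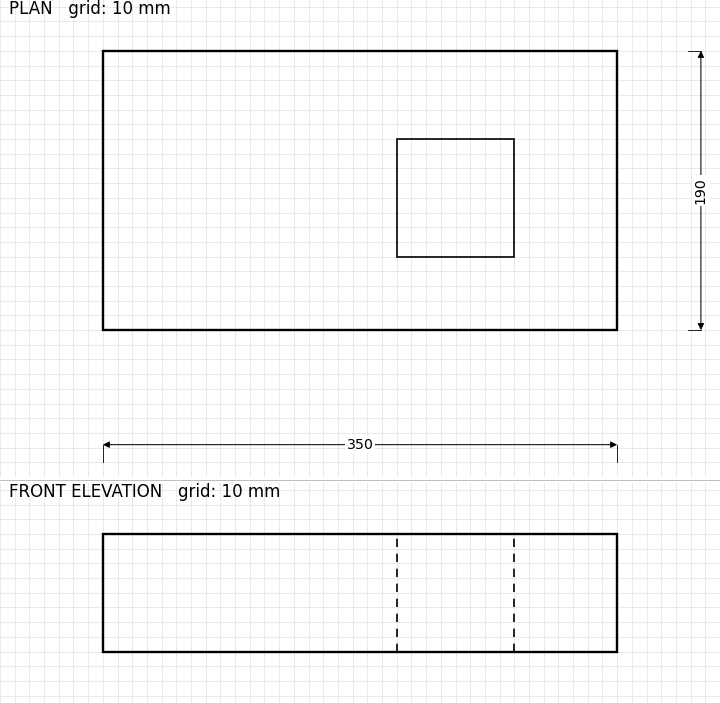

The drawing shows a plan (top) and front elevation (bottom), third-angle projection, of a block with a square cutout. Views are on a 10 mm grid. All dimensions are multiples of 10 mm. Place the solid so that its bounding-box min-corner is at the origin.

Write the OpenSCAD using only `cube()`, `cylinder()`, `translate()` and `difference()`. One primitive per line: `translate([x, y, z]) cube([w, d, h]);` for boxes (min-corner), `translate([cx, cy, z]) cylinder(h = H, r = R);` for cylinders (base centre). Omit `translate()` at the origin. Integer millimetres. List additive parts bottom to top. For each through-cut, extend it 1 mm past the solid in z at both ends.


difference() {
  cube([350, 190, 80]);
  translate([200, 50, -1]) cube([80, 80, 82]);
}
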